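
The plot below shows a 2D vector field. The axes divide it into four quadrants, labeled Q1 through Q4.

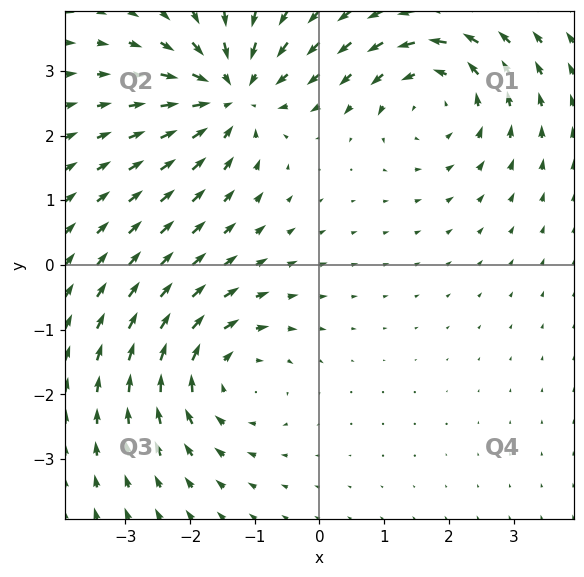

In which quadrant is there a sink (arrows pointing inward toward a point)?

The sink sits at approximately (-1.3, 2.7), which lies in quadrant Q2. The divergence there is about -4, negative as expected for a sink.

Q2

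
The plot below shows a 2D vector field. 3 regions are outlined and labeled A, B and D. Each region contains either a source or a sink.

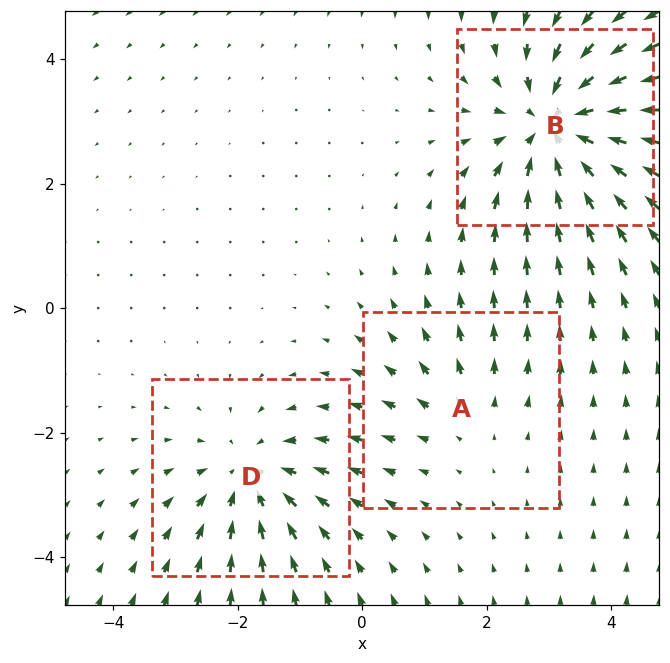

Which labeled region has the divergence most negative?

B

Divergence at each region's feature centre — A: about +2, B: about -4, D: about -3. Region B is most negative.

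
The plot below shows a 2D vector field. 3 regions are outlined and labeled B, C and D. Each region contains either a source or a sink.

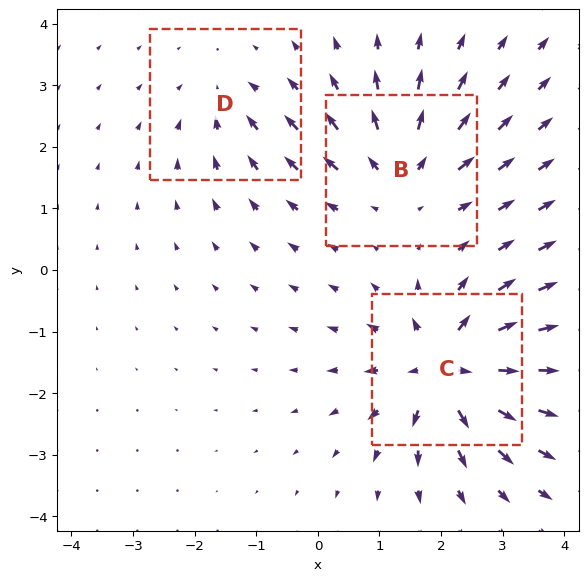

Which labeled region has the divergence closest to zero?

D

Divergence at each region's feature centre — B: about +4, C: about +6, D: about -2. Region D is closest to zero.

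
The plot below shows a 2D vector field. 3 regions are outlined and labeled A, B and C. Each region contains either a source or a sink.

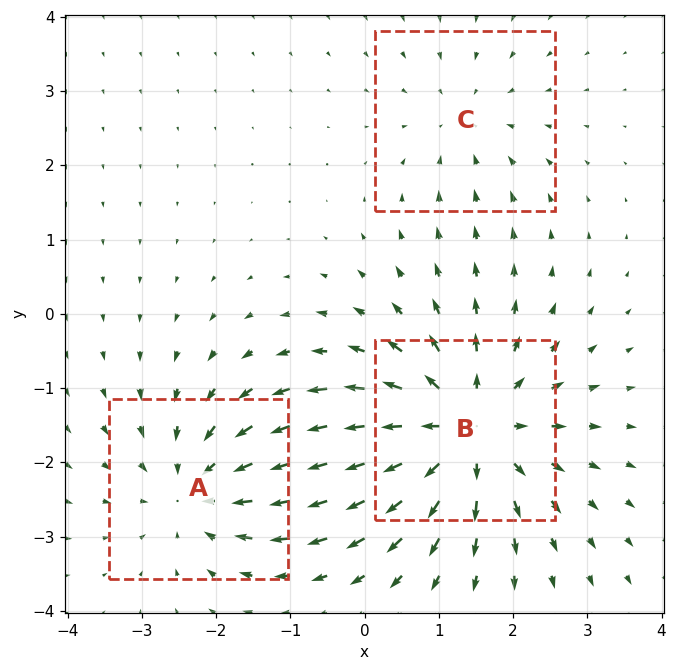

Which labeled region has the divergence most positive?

B

Divergence at each region's feature centre — A: about -3, B: about +5, C: about -2. Region B is most positive.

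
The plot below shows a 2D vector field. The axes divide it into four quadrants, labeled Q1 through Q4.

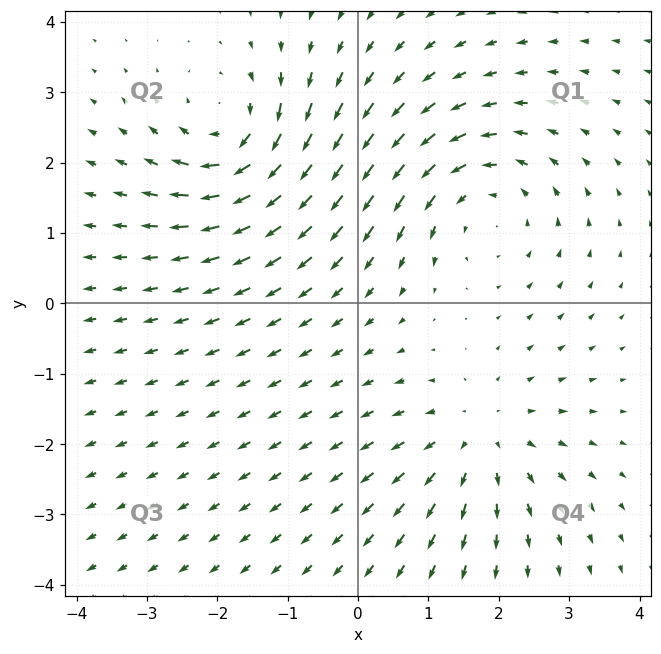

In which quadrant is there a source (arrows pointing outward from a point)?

The source sits at approximately (1.7, -1.9), which lies in quadrant Q4. The divergence there is about +3, positive as expected for a source.

Q4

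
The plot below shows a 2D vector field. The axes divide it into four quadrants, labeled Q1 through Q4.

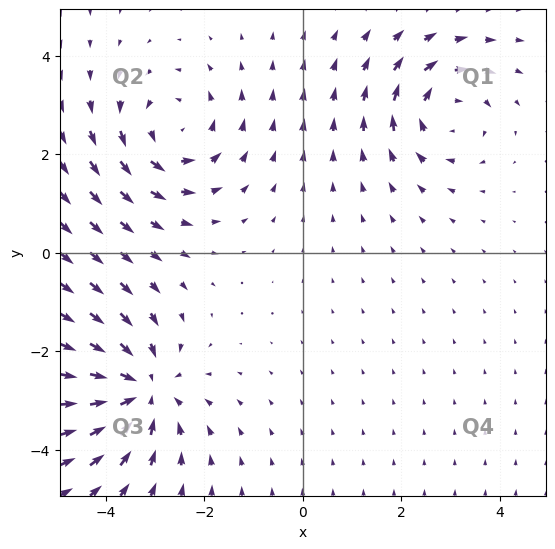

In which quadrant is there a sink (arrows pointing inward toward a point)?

Q3

The sink sits at approximately (-3.3, -2.8), which lies in quadrant Q3. The divergence there is about -3, negative as expected for a sink.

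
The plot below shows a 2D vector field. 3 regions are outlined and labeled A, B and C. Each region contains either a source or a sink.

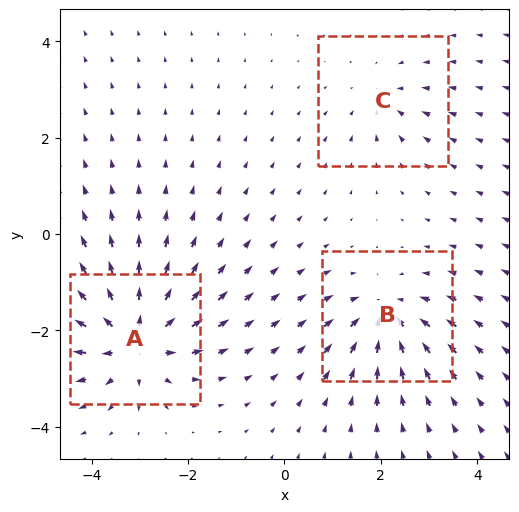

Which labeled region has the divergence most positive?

A

Divergence at each region's feature centre — A: about +6, B: about -4, C: about -2. Region A is most positive.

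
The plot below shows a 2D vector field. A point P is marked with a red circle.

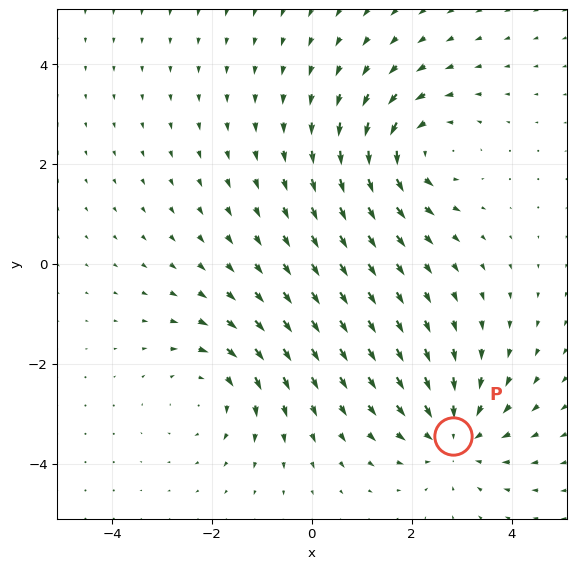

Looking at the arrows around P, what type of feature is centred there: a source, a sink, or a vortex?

At P (2.8, -3.4) the arrows converge inward. Divergence about -3, curl ≈0 — negative divergence with near-zero curl is a sink.

sink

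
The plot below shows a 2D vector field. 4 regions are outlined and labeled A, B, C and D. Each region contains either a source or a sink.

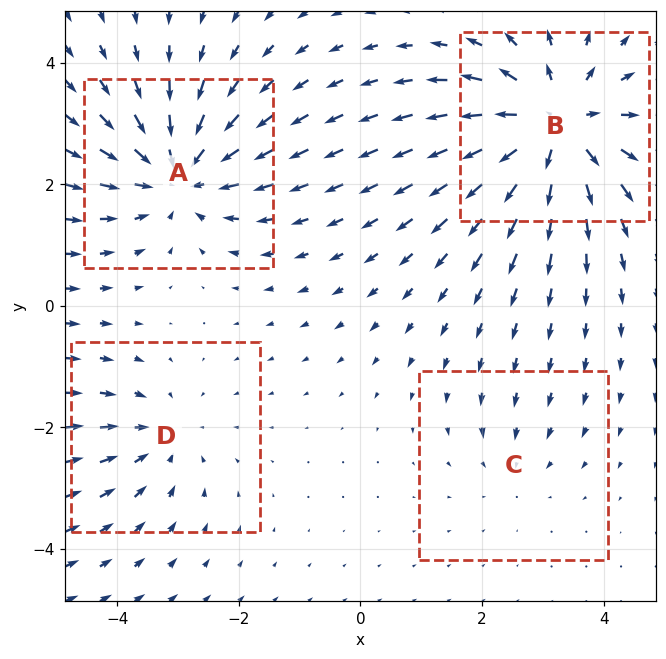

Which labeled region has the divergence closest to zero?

C

Divergence at each region's feature centre — A: about -5, B: about +6, C: about -2, D: about -3. Region C is closest to zero.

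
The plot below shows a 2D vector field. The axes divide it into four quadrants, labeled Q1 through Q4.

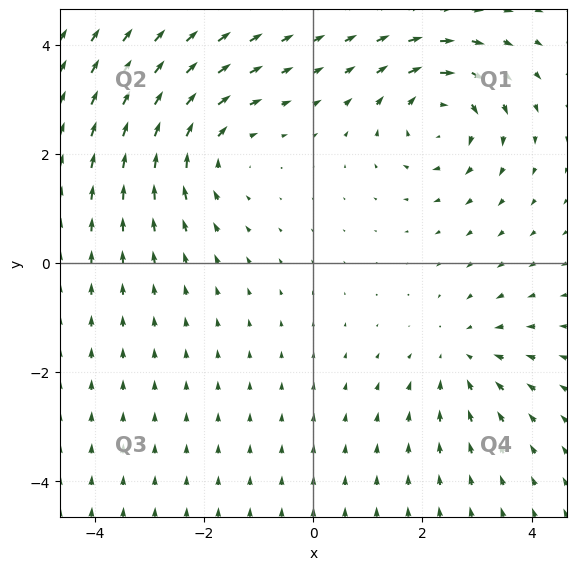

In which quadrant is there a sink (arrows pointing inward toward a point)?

Q4

The sink sits at approximately (2.7, -1.7), which lies in quadrant Q4. The divergence there is about -2, negative as expected for a sink.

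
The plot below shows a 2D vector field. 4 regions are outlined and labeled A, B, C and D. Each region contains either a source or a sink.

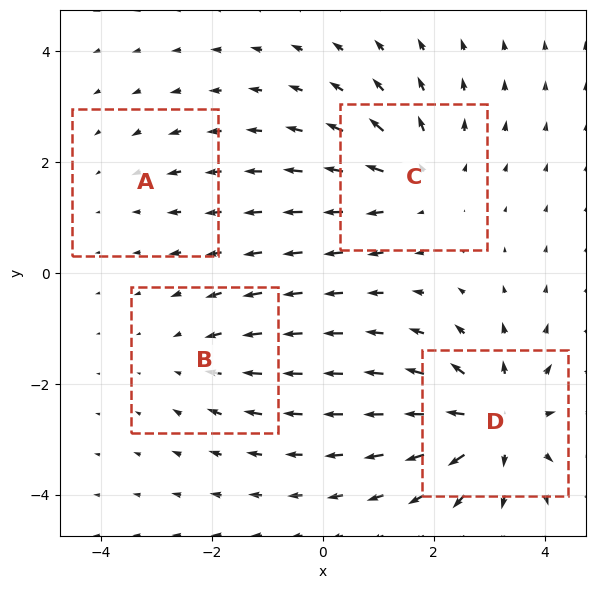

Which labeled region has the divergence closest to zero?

A

Divergence at each region's feature centre — A: about -2, B: about -3, C: about +4, D: about +7. Region A is closest to zero.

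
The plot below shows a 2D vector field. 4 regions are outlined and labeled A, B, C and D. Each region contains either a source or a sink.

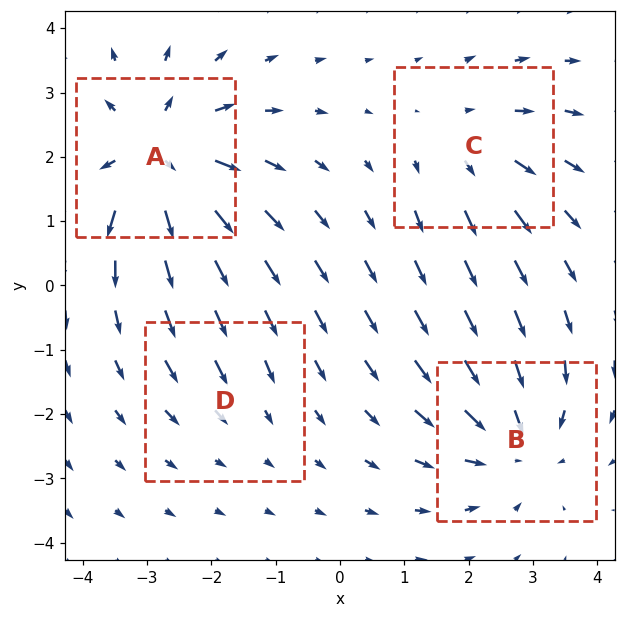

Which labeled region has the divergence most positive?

A

Divergence at each region's feature centre — A: about +6, B: about -4, C: about +3, D: about -2. Region A is most positive.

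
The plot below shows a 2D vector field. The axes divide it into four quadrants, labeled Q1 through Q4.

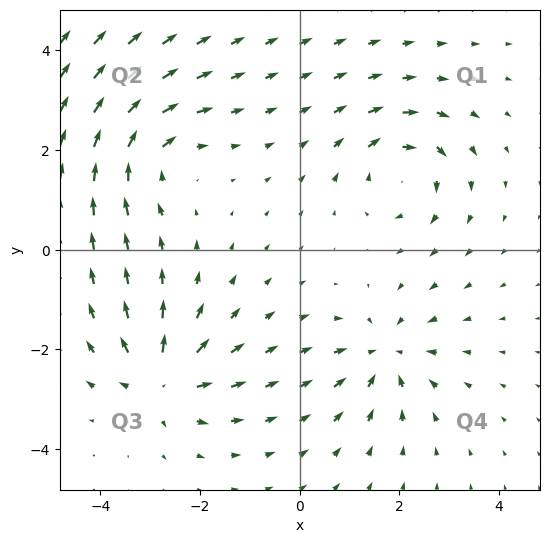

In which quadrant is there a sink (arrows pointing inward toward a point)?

Q4

The sink sits at approximately (1.7, -2.1), which lies in quadrant Q4. The divergence there is about -4, negative as expected for a sink.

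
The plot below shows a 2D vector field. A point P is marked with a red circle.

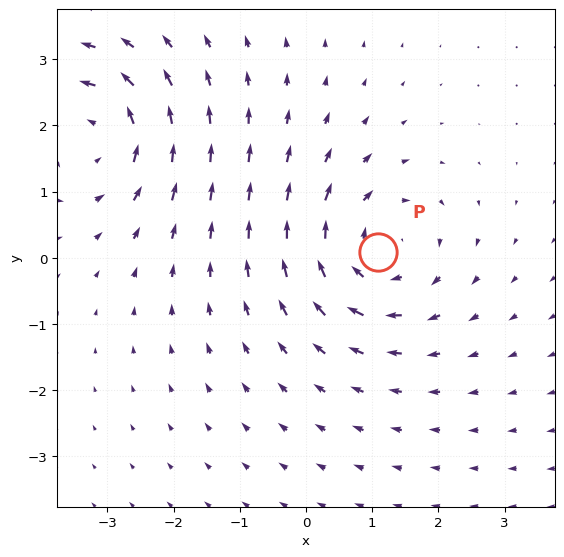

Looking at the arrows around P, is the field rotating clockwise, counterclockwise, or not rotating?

clockwise

Near P at (1.1, 0.1) the arrows circulate clockwise. The curl (z-component) there is about -5; negative curl means clockwise rotation.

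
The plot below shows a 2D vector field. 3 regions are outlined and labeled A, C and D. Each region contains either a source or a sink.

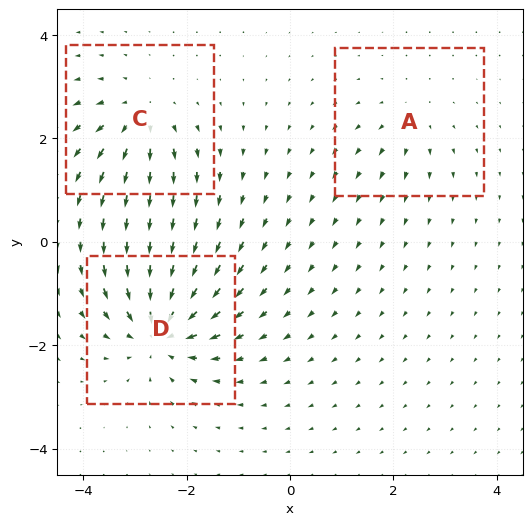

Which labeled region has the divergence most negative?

D

Divergence at each region's feature centre — A: about +2, C: about +4, D: about -6. Region D is most negative.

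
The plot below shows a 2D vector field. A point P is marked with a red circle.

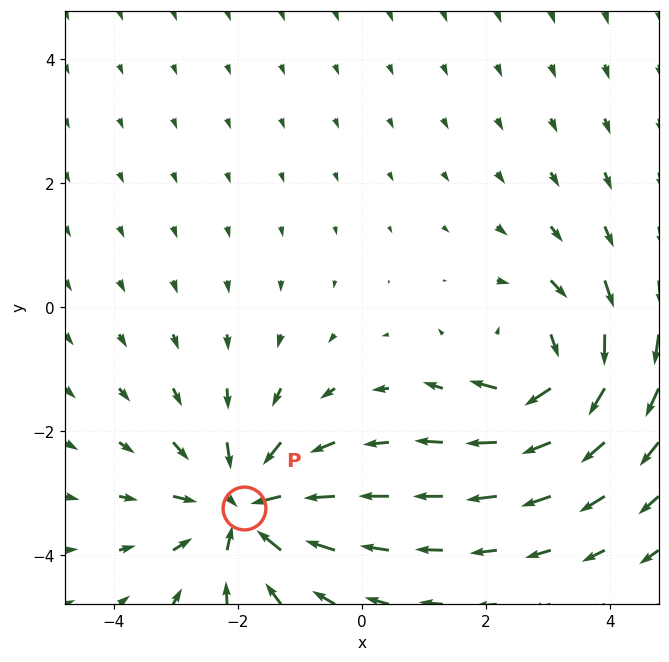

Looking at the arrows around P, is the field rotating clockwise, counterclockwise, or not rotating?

not rotating

Near P at (-1.9, -3.2) the arrows show no circulation. The curl there is ≈0.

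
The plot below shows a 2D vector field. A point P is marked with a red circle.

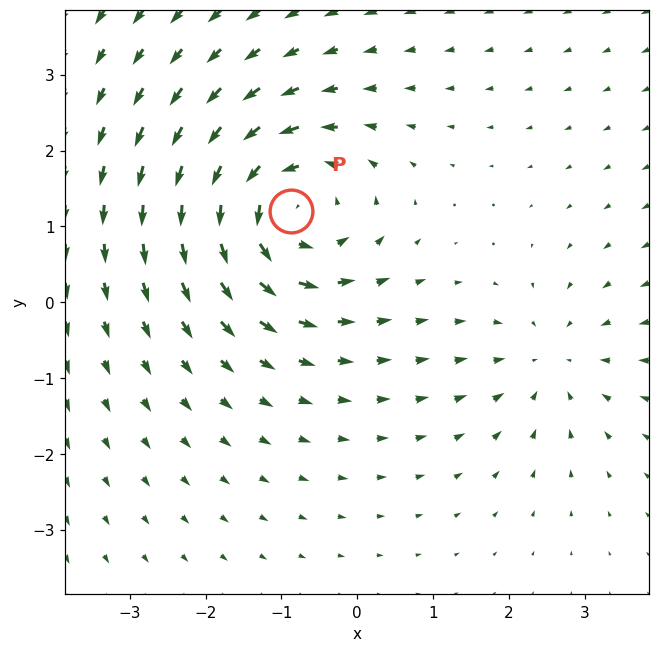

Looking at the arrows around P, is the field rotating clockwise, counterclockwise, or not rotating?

Near P at (-0.9, 1.2) the arrows circulate counterclockwise. The curl (z-component) there is about +5; positive curl means counterclockwise rotation.

counterclockwise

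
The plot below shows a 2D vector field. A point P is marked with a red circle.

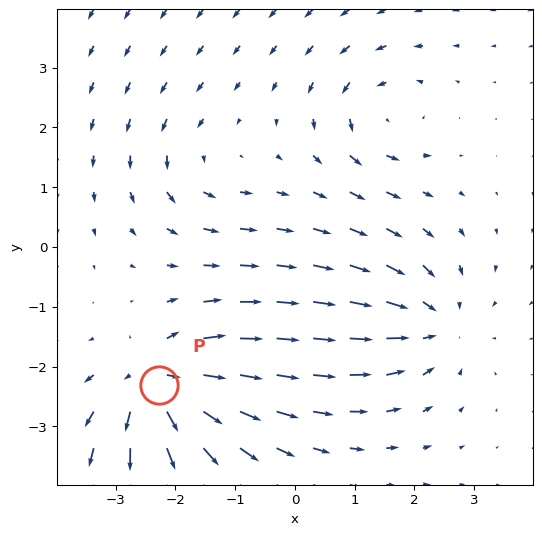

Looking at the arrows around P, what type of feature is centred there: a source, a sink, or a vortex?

At P (-2.3, -2.3) the arrows spread outward. Divergence about +7, curl ≈0 — positive divergence with near-zero curl is a source.

source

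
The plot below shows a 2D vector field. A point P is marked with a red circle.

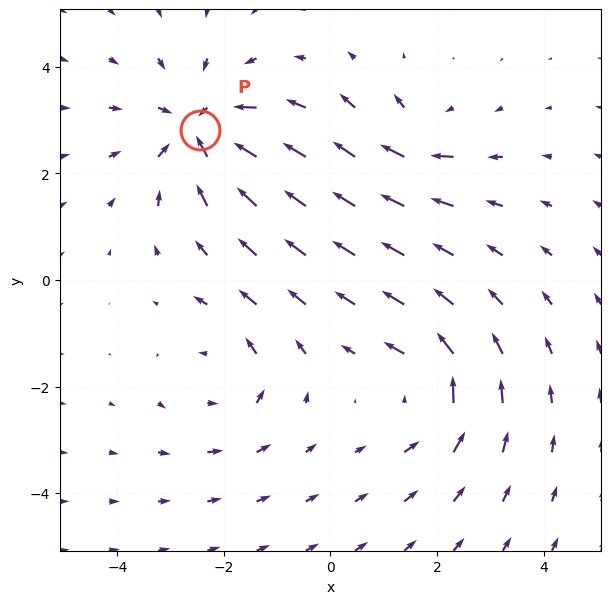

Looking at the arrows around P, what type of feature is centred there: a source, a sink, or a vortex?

sink

At P (-2.5, 2.8) the arrows converge inward. Divergence about -5, curl ≈0 — negative divergence with near-zero curl is a sink.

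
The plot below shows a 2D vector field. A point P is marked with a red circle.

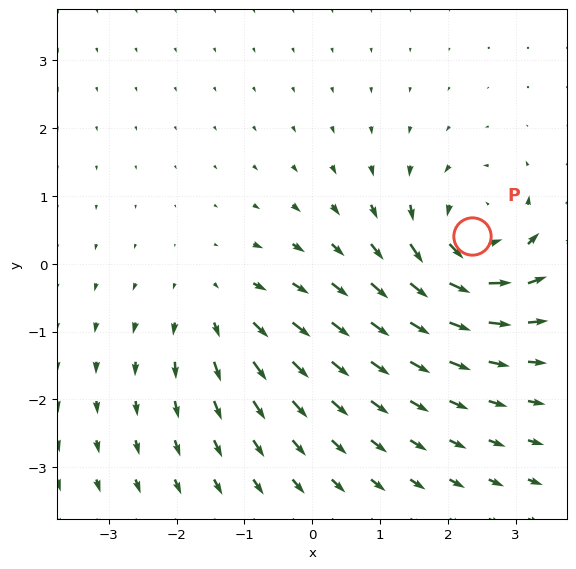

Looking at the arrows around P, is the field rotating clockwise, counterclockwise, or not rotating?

counterclockwise

Near P at (2.3, 0.4) the arrows circulate counterclockwise. The curl (z-component) there is about +7; positive curl means counterclockwise rotation.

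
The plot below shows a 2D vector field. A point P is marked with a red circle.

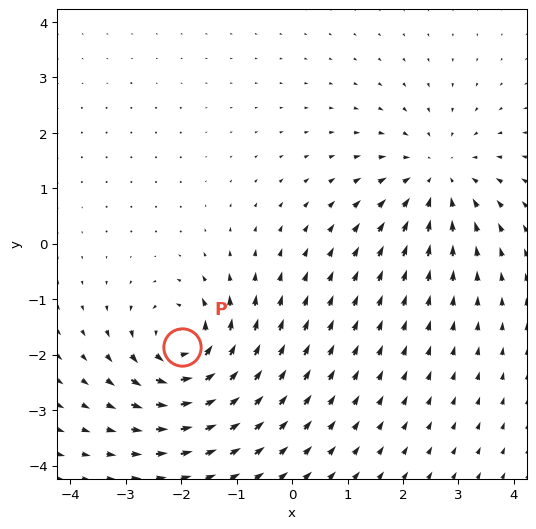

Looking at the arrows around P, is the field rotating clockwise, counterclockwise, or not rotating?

Near P at (-2.0, -1.9) the arrows circulate counterclockwise. The curl (z-component) there is about +7; positive curl means counterclockwise rotation.

counterclockwise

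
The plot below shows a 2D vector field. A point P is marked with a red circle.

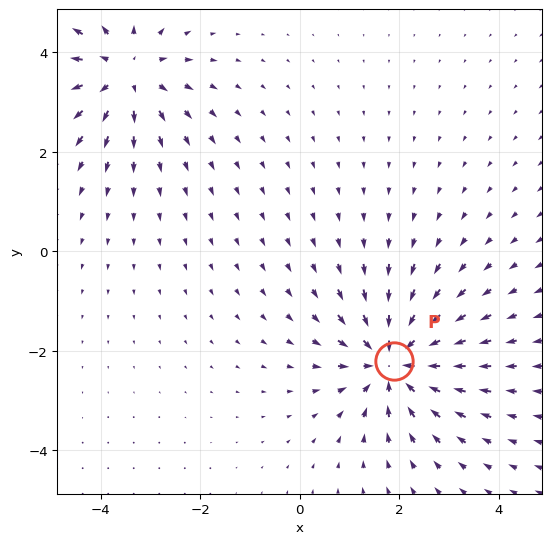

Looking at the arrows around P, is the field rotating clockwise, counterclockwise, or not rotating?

not rotating

Near P at (1.9, -2.2) the arrows show no circulation. The curl there is ≈0.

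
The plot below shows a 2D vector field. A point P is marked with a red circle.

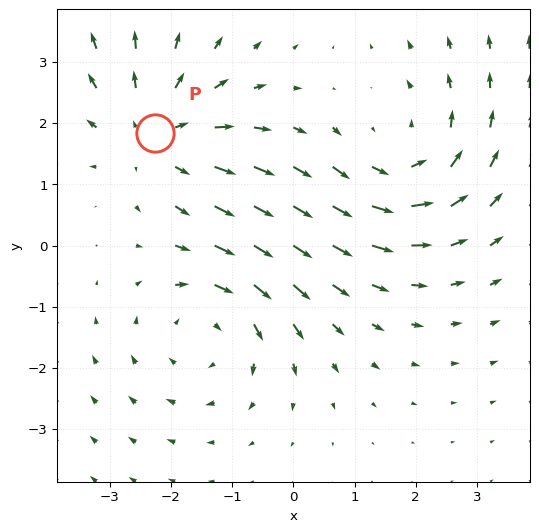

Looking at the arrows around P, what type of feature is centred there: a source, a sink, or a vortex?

source

At P (-2.3, 1.8) the arrows spread outward. Divergence about +3, curl ≈0 — positive divergence with near-zero curl is a source.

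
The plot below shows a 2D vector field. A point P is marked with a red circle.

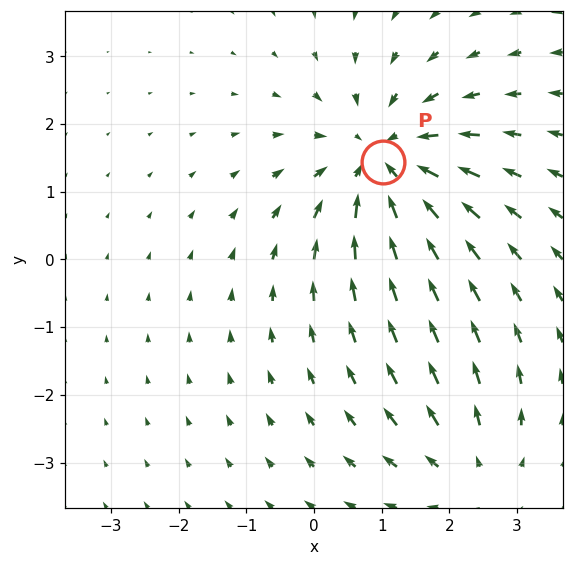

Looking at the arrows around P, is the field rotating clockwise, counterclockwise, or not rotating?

Near P at (1.0, 1.4) the arrows show no circulation. The curl there is ≈0.

not rotating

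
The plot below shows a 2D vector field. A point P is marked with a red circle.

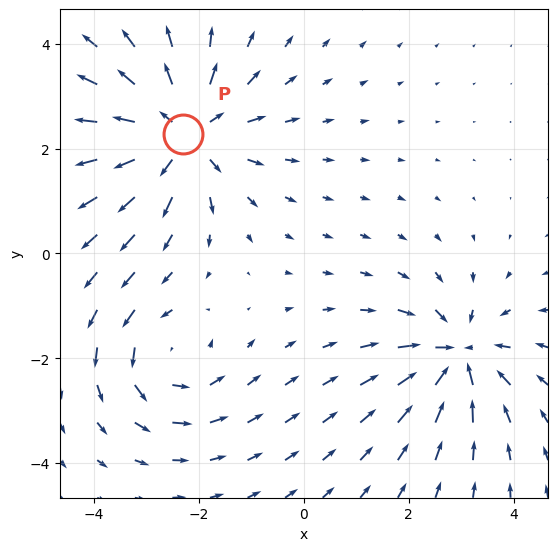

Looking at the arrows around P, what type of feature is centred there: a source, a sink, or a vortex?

source

At P (-2.3, 2.3) the arrows spread outward. Divergence about +5, curl ≈0 — positive divergence with near-zero curl is a source.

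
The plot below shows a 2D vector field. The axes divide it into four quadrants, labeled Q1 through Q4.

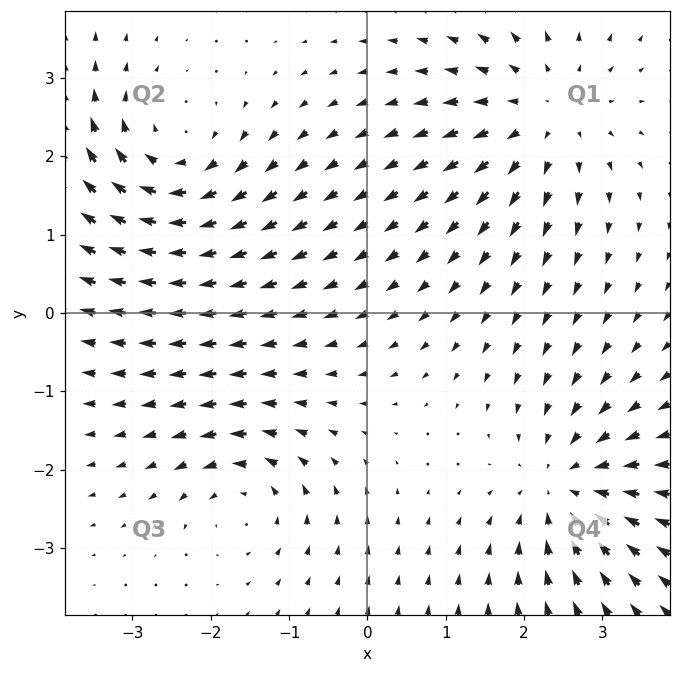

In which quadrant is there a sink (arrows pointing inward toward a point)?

The sink sits at approximately (2.5, -2.2), which lies in quadrant Q4. The divergence there is about -4, negative as expected for a sink.

Q4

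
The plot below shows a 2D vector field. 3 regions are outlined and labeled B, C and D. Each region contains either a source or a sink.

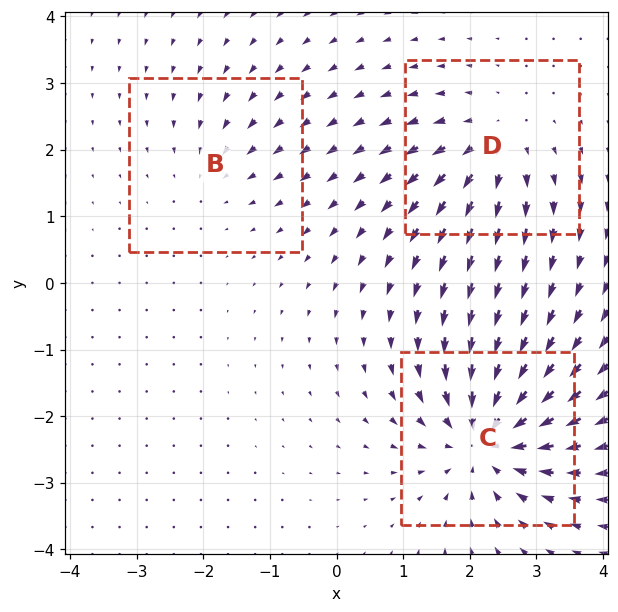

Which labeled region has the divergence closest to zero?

B

Divergence at each region's feature centre — B: about -2, C: about -6, D: about +4. Region B is closest to zero.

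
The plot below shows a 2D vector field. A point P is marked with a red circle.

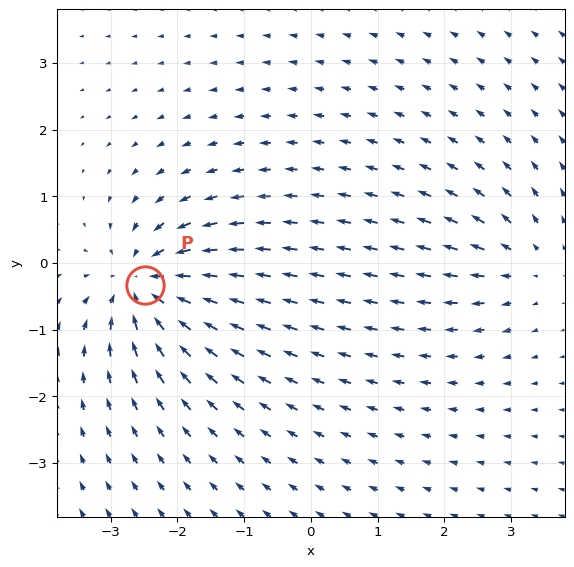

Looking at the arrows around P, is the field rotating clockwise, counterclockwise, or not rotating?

Near P at (-2.5, -0.3) the arrows show no circulation. The curl there is ≈0.

not rotating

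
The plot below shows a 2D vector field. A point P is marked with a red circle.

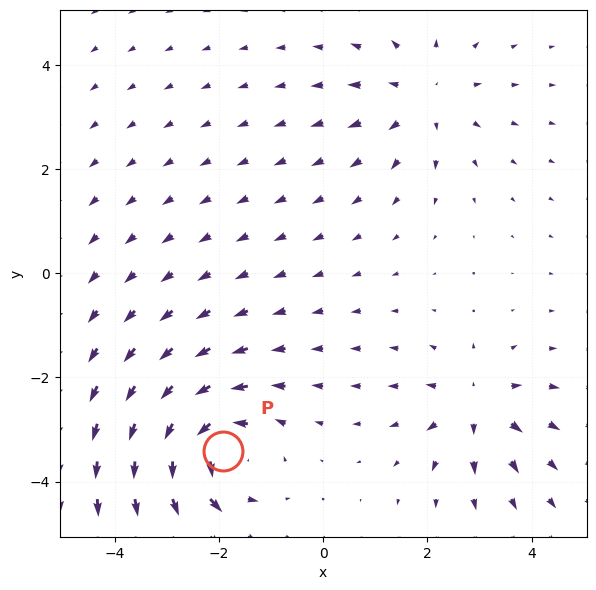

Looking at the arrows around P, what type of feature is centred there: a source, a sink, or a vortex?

At P (-1.9, -3.4) the arrows circulate counterclockwise. Divergence ≈0, curl about +5 — near-zero divergence with nonzero curl is a vortex.

vortex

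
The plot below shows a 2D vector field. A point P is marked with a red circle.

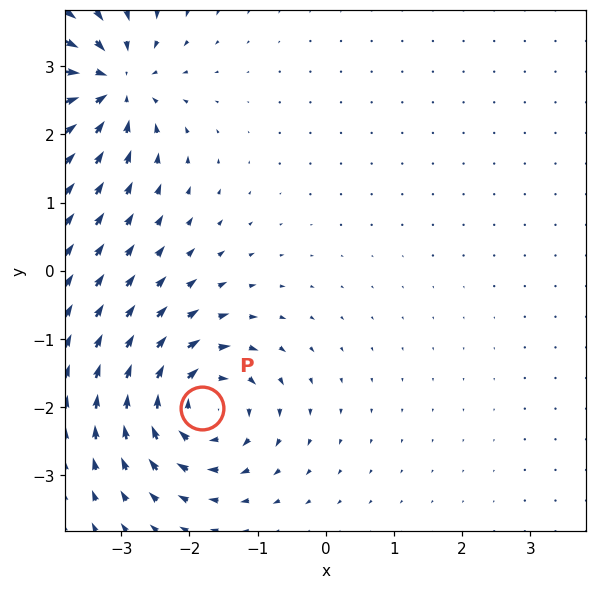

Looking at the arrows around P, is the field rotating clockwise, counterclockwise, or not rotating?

Near P at (-1.8, -2.0) the arrows circulate clockwise. The curl (z-component) there is about -7; negative curl means clockwise rotation.

clockwise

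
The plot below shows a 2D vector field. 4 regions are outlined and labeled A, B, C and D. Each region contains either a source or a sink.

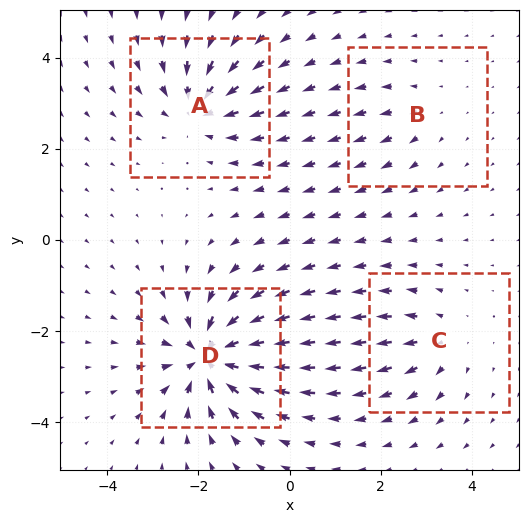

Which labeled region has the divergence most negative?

D

Divergence at each region's feature centre — A: about -5, B: about +2, C: about +4, D: about -8. Region D is most negative.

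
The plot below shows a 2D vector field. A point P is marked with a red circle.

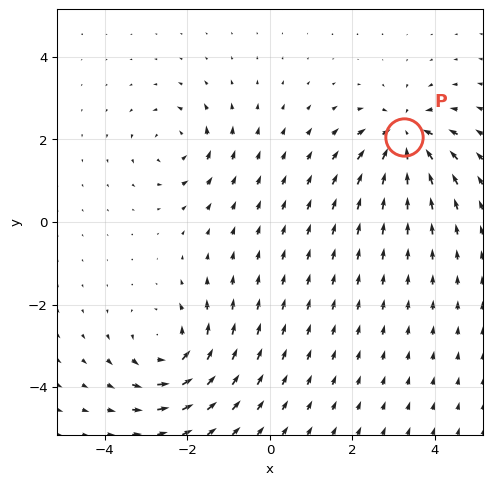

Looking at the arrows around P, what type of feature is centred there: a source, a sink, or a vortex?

sink

At P (3.3, 2.1) the arrows converge inward. Divergence about -6, curl ≈0 — negative divergence with near-zero curl is a sink.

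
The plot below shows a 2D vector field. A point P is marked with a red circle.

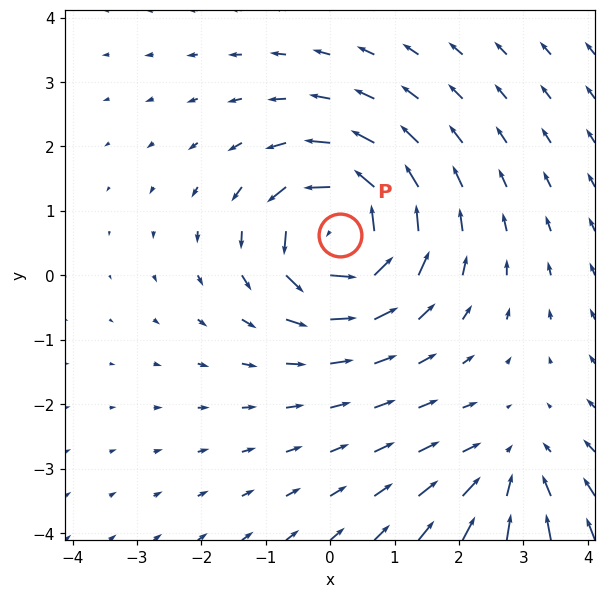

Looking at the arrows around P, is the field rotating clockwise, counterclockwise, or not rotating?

Near P at (0.1, 0.6) the arrows circulate counterclockwise. The curl (z-component) there is about +6; positive curl means counterclockwise rotation.

counterclockwise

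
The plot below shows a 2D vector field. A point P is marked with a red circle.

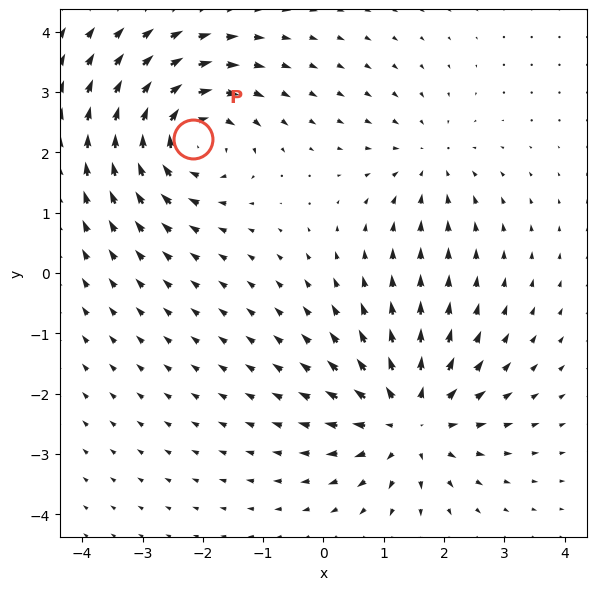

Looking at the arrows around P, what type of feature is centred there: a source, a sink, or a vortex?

vortex

At P (-2.2, 2.2) the arrows circulate clockwise. Divergence ≈0, curl about -6 — near-zero divergence with nonzero curl is a vortex.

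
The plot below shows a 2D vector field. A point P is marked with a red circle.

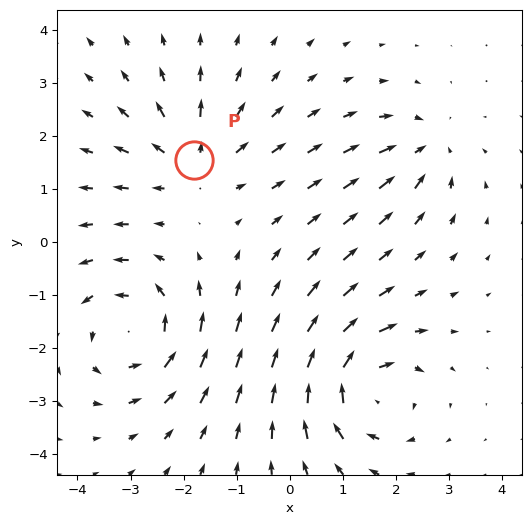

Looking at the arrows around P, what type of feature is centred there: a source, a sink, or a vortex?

source

At P (-1.8, 1.6) the arrows spread outward. Divergence about +4, curl ≈0 — positive divergence with near-zero curl is a source.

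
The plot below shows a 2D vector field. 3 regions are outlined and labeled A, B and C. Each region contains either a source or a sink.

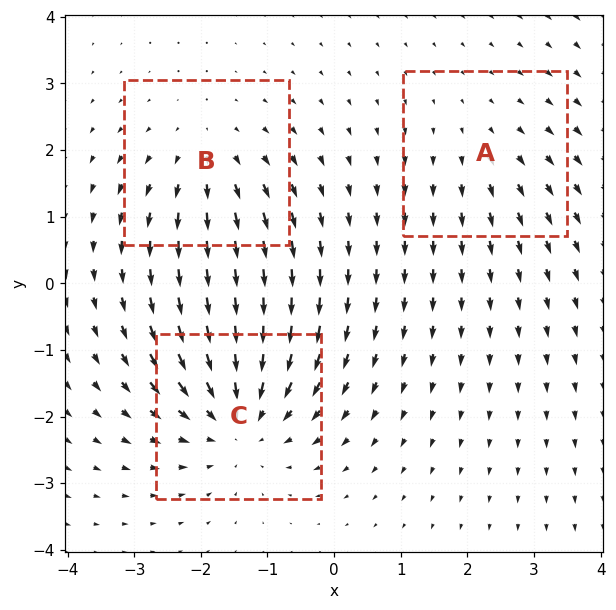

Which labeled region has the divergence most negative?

Divergence at each region's feature centre — A: about +2, B: about +3, C: about -4. Region C is most negative.

C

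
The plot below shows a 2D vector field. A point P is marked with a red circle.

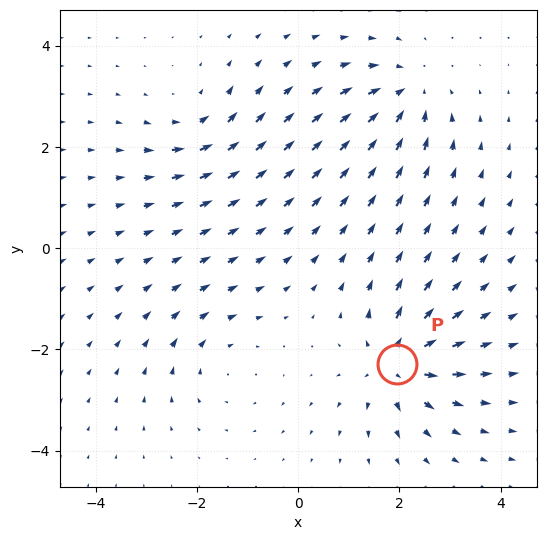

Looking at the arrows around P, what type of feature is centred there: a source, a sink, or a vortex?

source

At P (1.9, -2.3) the arrows spread outward. Divergence about +6, curl ≈0 — positive divergence with near-zero curl is a source.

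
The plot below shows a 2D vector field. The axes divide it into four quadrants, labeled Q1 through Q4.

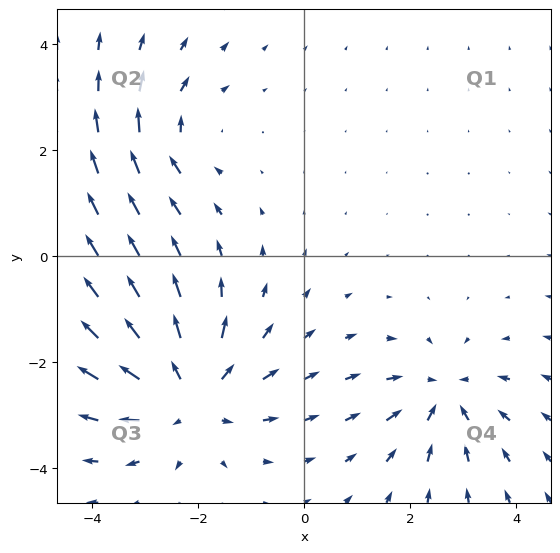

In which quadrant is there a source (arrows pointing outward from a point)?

The source sits at approximately (-2.2, -2.6), which lies in quadrant Q3. The divergence there is about +4, positive as expected for a source.

Q3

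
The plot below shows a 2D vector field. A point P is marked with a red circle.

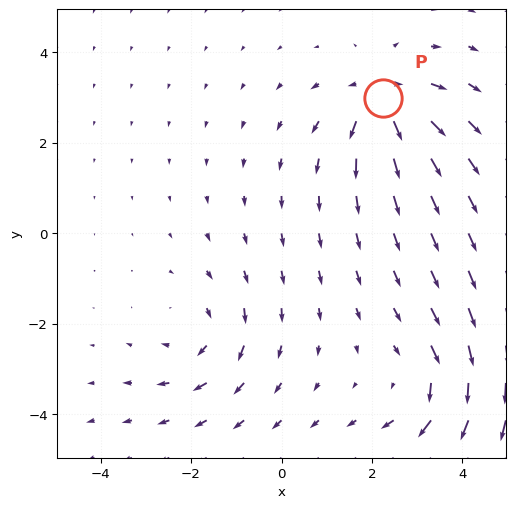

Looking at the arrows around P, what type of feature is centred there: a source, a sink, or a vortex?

source

At P (2.2, 3.0) the arrows spread outward. Divergence about +5, curl ≈0 — positive divergence with near-zero curl is a source.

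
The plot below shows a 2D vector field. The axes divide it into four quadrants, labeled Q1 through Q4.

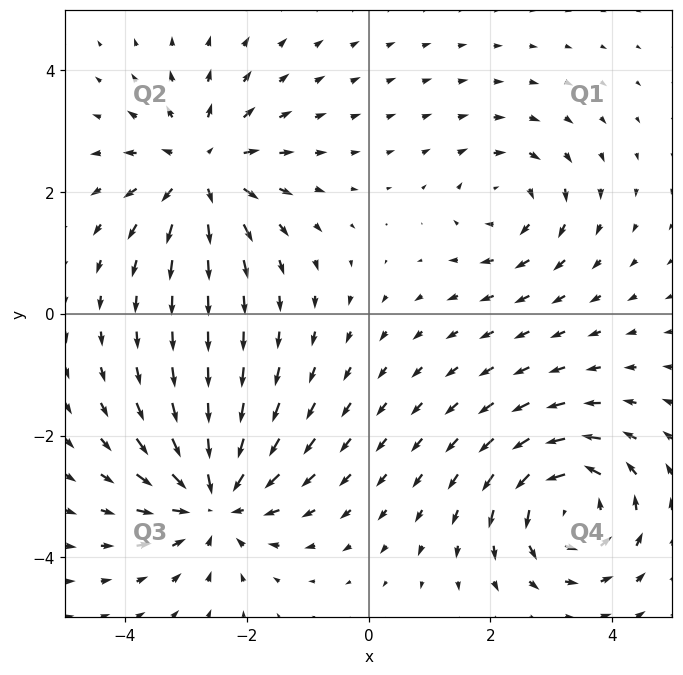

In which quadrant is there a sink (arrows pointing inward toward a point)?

Q3

The sink sits at approximately (-2.5, -3.1), which lies in quadrant Q3. The divergence there is about -5, negative as expected for a sink.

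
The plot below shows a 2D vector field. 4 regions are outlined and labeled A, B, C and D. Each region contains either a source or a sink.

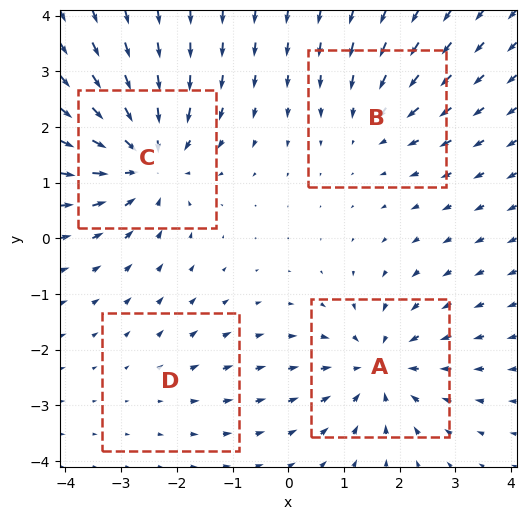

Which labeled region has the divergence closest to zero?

D

Divergence at each region's feature centre — A: about -5, B: about -3, C: about -6, D: about +2. Region D is closest to zero.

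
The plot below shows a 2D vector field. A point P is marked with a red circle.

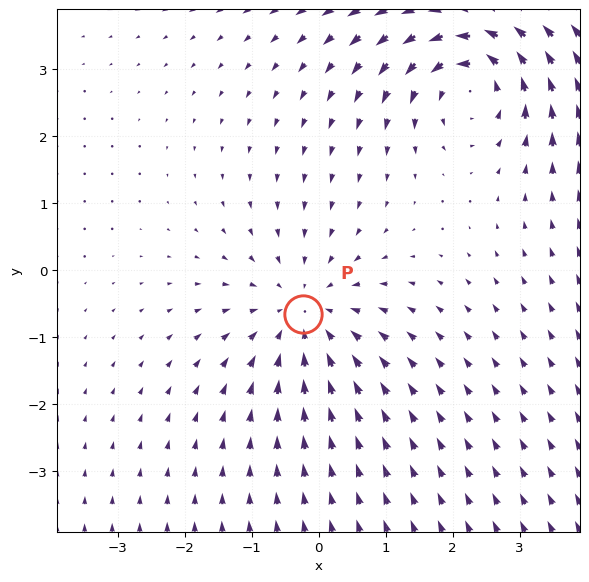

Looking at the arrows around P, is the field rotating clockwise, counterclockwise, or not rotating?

Near P at (-0.2, -0.7) the arrows show no circulation. The curl there is ≈0.

not rotating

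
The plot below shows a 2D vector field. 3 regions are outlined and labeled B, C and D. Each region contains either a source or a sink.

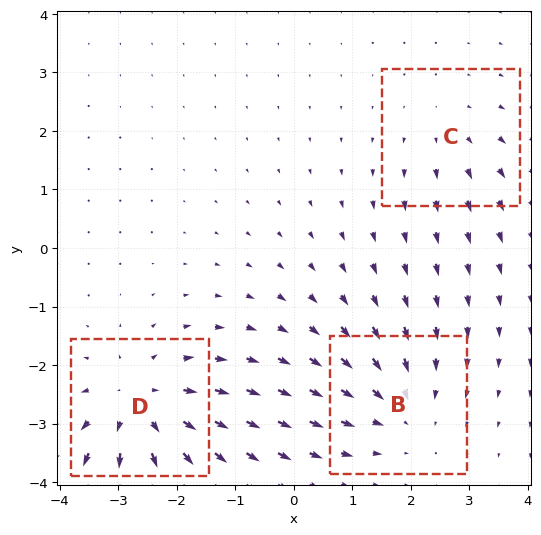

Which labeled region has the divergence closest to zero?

Divergence at each region's feature centre — B: about -3, C: about +2, D: about +4. Region C is closest to zero.

C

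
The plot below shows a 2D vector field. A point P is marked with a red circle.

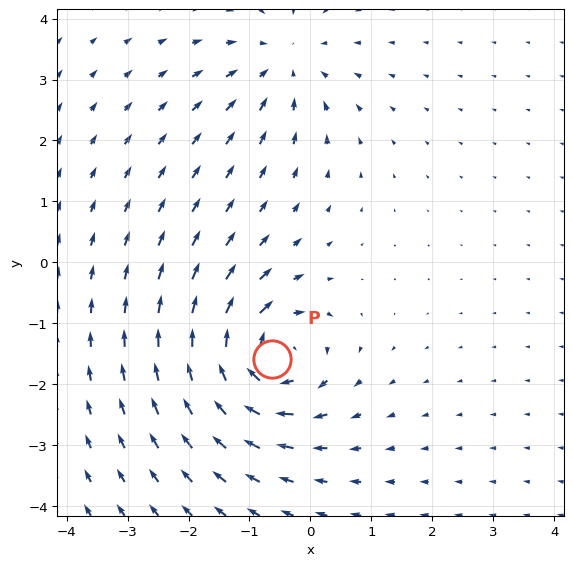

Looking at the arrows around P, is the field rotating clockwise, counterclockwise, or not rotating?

clockwise

Near P at (-0.6, -1.6) the arrows circulate clockwise. The curl (z-component) there is about -6; negative curl means clockwise rotation.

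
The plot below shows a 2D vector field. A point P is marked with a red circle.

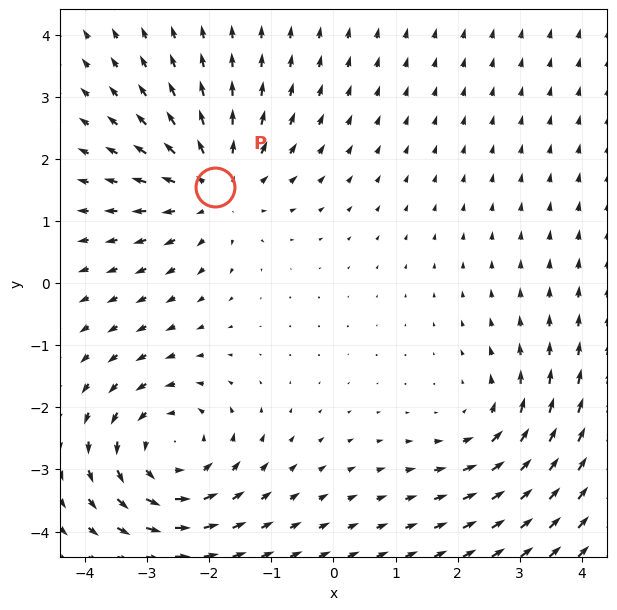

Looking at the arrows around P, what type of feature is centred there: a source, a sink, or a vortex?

source

At P (-1.9, 1.5) the arrows spread outward. Divergence about +4, curl ≈0 — positive divergence with near-zero curl is a source.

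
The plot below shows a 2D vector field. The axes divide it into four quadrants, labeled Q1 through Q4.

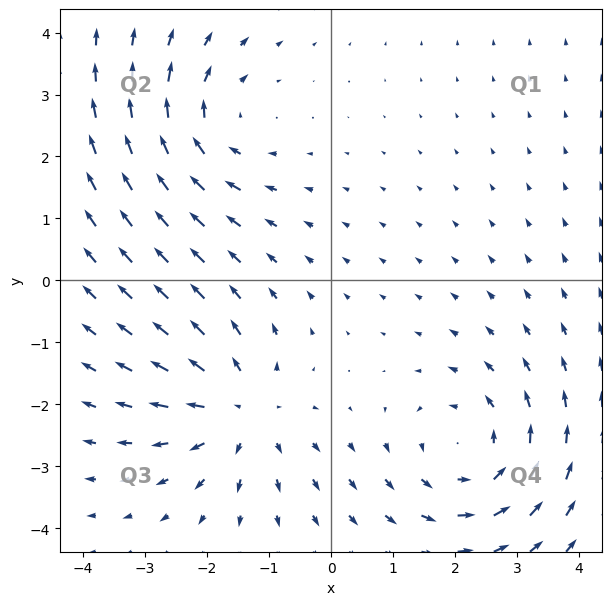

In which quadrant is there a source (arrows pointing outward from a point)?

The source sits at approximately (-1.5, -2.1), which lies in quadrant Q3. The divergence there is about +3, positive as expected for a source.

Q3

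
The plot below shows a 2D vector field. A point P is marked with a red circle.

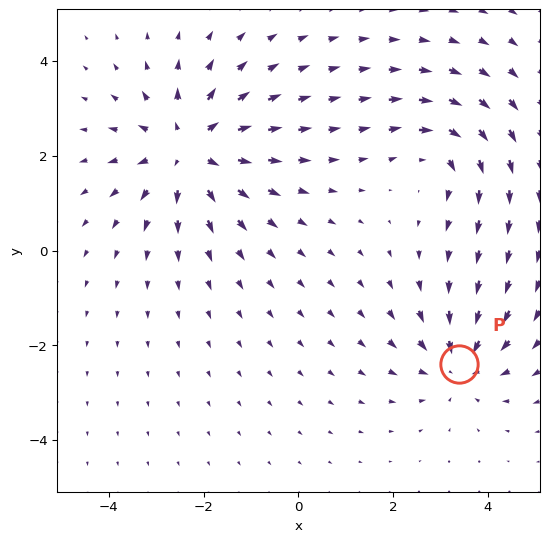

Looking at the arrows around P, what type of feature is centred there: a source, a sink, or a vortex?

At P (3.4, -2.4) the arrows converge inward. Divergence about -3, curl ≈0 — negative divergence with near-zero curl is a sink.

sink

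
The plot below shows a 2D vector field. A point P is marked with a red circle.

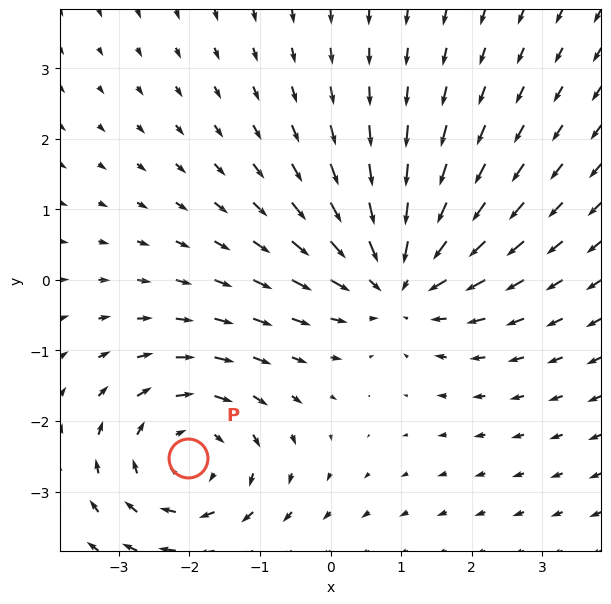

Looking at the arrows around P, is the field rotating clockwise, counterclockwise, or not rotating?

Near P at (-2.0, -2.5) the arrows circulate clockwise. The curl (z-component) there is about -4; negative curl means clockwise rotation.

clockwise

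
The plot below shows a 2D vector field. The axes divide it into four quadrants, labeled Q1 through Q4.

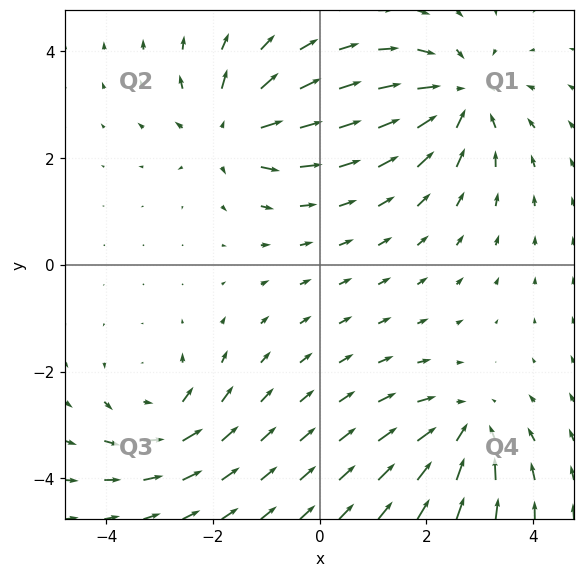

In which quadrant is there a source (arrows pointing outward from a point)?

Q2

The source sits at approximately (-1.7, 2.5), which lies in quadrant Q2. The divergence there is about +5, positive as expected for a source.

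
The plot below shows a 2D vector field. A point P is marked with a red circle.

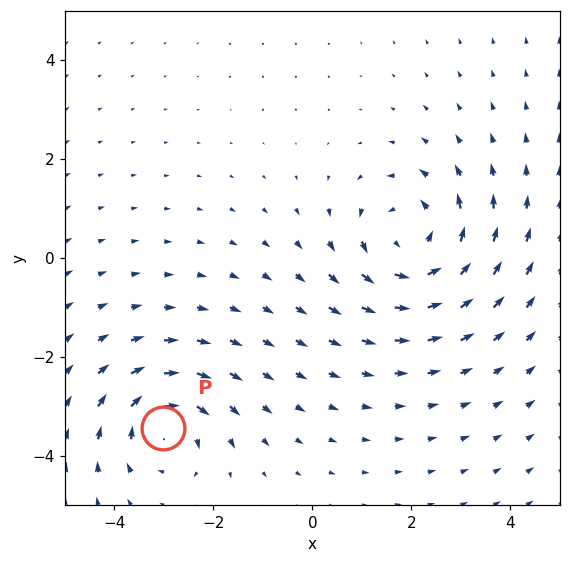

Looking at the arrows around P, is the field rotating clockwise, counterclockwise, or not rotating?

Near P at (-3.0, -3.4) the arrows circulate clockwise. The curl (z-component) there is about -4; negative curl means clockwise rotation.

clockwise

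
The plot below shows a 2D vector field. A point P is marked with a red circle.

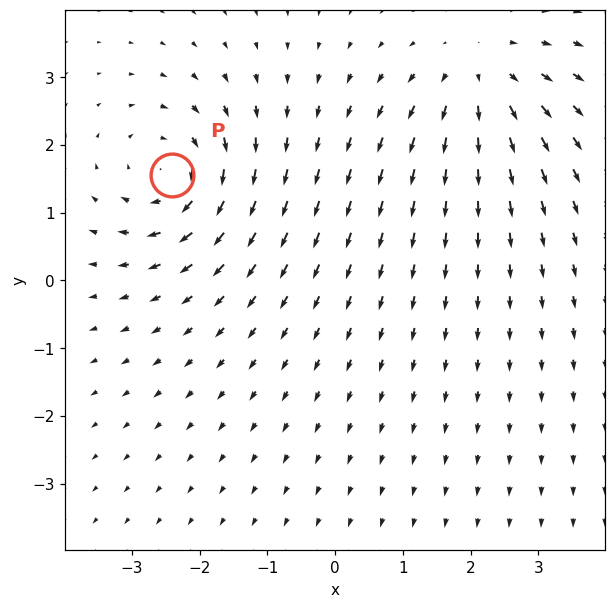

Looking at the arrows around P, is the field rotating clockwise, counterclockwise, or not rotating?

clockwise

Near P at (-2.4, 1.6) the arrows circulate clockwise. The curl (z-component) there is about -5; negative curl means clockwise rotation.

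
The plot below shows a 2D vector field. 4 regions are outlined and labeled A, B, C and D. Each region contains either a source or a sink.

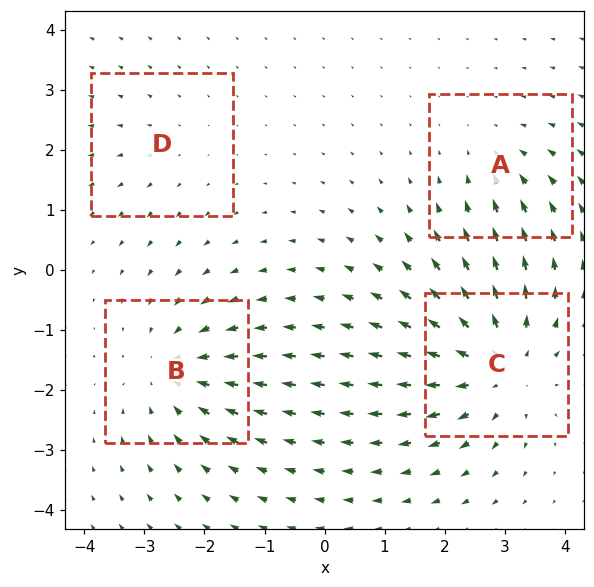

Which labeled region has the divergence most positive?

Divergence at each region's feature centre — A: about -3, B: about -4, C: about +6, D: about +2. Region C is most positive.

C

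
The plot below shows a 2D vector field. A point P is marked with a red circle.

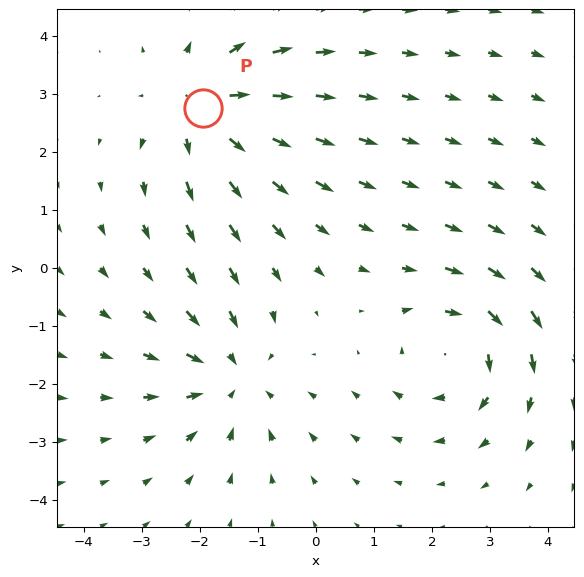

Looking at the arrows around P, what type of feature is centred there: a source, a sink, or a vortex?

source

At P (-1.9, 2.8) the arrows spread outward. Divergence about +3, curl ≈0 — positive divergence with near-zero curl is a source.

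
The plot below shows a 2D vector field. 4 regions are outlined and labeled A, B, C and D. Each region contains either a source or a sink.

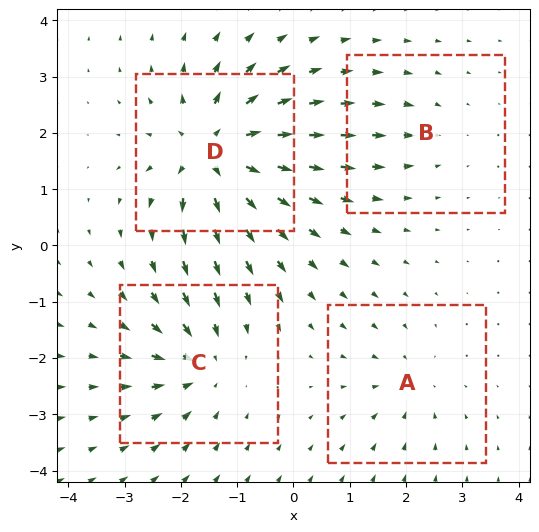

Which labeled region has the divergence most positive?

Divergence at each region's feature centre — A: about -3, B: about -2, C: about -5, D: about +8. Region D is most positive.

D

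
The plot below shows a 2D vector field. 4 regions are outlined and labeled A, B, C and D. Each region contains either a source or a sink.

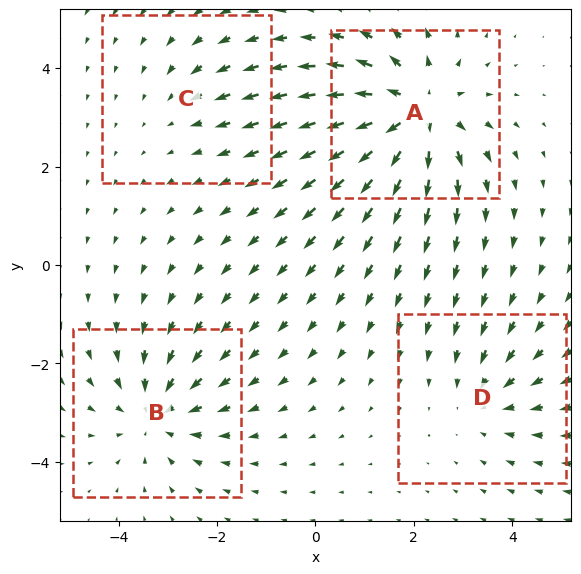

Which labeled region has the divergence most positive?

Divergence at each region's feature centre — A: about +6, B: about -4, C: about -2, D: about -3. Region A is most positive.

A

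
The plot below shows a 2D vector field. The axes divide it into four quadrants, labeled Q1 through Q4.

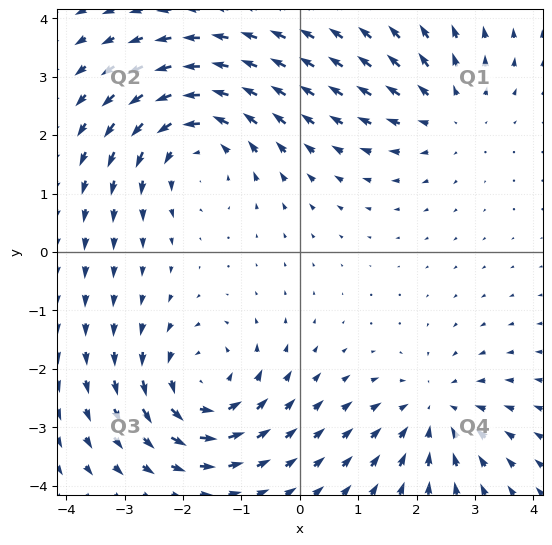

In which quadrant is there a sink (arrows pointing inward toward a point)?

Q4

The sink sits at approximately (2.3, -2.8), which lies in quadrant Q4. The divergence there is about -3, negative as expected for a sink.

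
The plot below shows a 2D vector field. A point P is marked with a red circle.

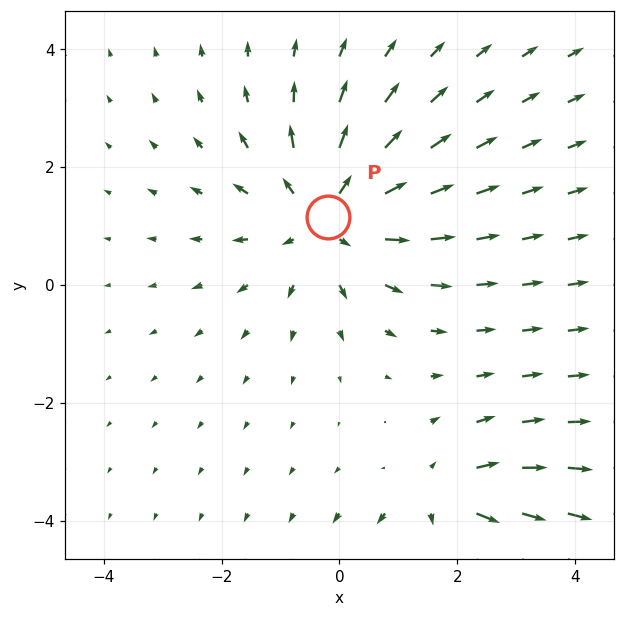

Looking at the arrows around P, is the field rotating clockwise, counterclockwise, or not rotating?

Near P at (-0.2, 1.2) the arrows show no circulation. The curl there is ≈0.

not rotating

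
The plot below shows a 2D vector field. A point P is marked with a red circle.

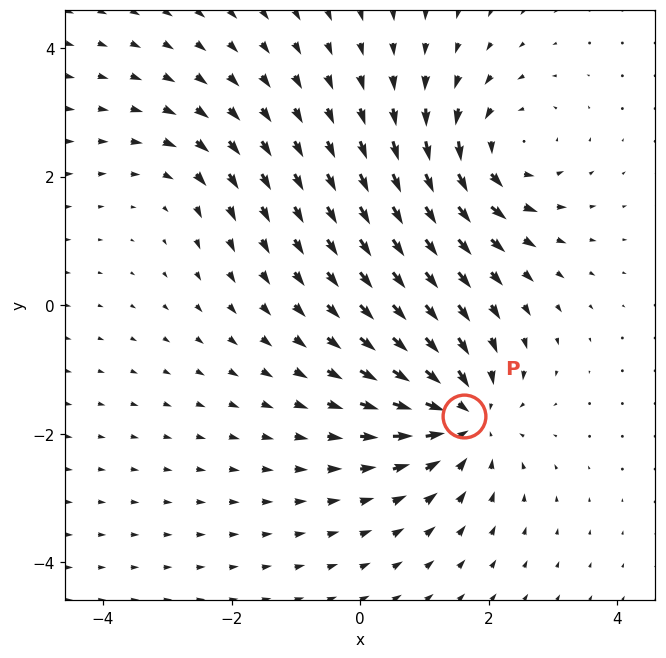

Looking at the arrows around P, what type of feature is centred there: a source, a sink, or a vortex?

At P (1.6, -1.7) the arrows converge inward. Divergence about -5, curl ≈0 — negative divergence with near-zero curl is a sink.

sink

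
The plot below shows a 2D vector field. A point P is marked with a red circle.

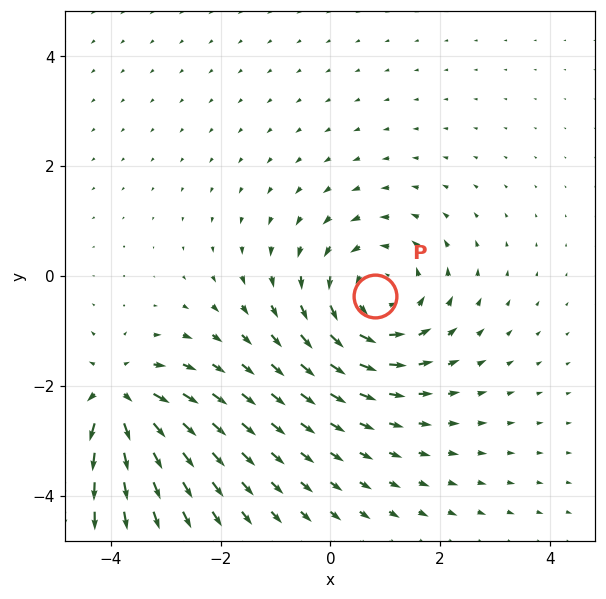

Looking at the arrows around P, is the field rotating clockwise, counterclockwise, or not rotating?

counterclockwise

Near P at (0.8, -0.4) the arrows circulate counterclockwise. The curl (z-component) there is about +4; positive curl means counterclockwise rotation.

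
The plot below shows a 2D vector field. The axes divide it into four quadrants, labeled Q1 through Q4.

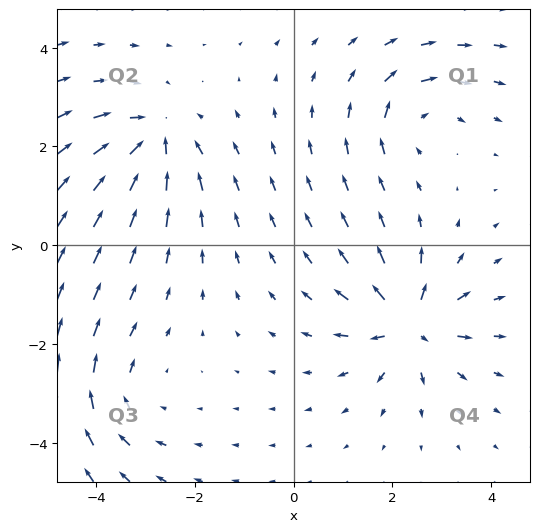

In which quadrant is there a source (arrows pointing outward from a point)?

Q4

The source sits at approximately (2.3, -1.6), which lies in quadrant Q4. The divergence there is about +6, positive as expected for a source.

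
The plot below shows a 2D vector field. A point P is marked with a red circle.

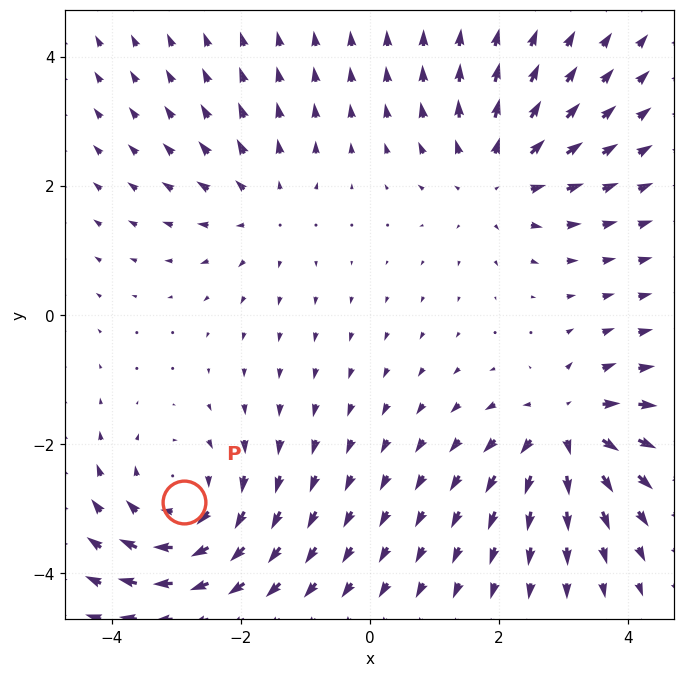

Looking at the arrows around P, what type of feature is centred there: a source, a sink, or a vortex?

vortex

At P (-2.9, -2.9) the arrows circulate clockwise. Divergence ≈0, curl about -5 — near-zero divergence with nonzero curl is a vortex.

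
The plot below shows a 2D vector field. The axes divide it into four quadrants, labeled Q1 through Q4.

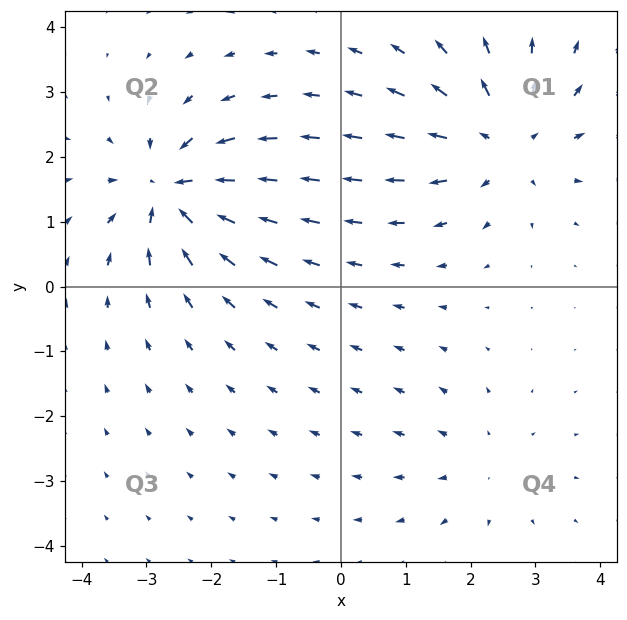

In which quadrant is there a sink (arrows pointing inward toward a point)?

Q2

The sink sits at approximately (-2.6, 1.5), which lies in quadrant Q2. The divergence there is about -7, negative as expected for a sink.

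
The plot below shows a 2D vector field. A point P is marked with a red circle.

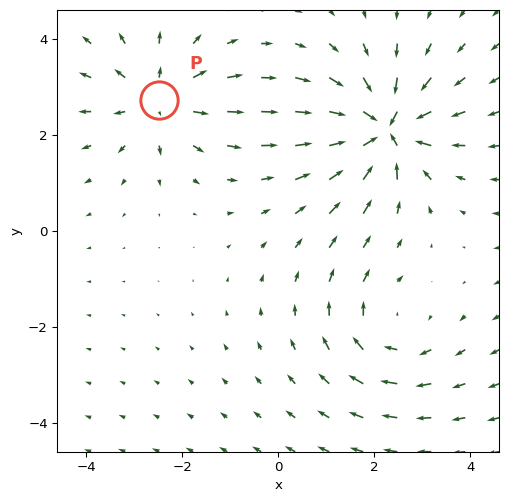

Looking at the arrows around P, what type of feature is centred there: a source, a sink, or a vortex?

At P (-2.5, 2.7) the arrows spread outward. Divergence about +4, curl ≈0 — positive divergence with near-zero curl is a source.

source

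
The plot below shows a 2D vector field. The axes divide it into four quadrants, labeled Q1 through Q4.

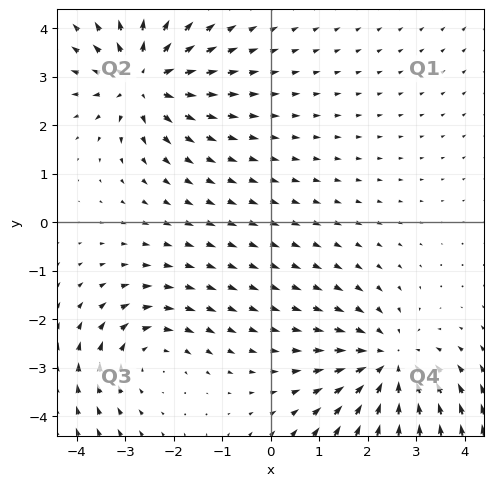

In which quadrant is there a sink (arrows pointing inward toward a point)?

Q4

The sink sits at approximately (2.4, -2.9), which lies in quadrant Q4. The divergence there is about -3, negative as expected for a sink.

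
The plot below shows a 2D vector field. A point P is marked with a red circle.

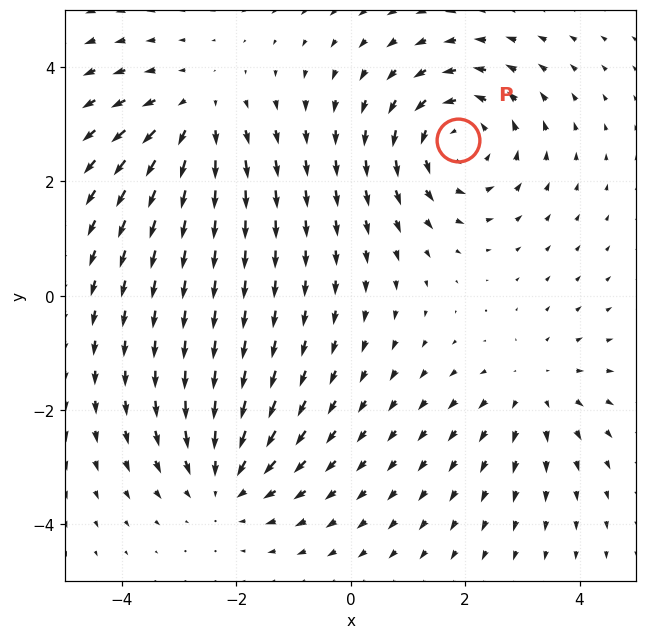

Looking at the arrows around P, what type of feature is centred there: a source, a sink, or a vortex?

vortex

At P (1.9, 2.7) the arrows circulate counterclockwise. Divergence ≈0, curl about +5 — near-zero divergence with nonzero curl is a vortex.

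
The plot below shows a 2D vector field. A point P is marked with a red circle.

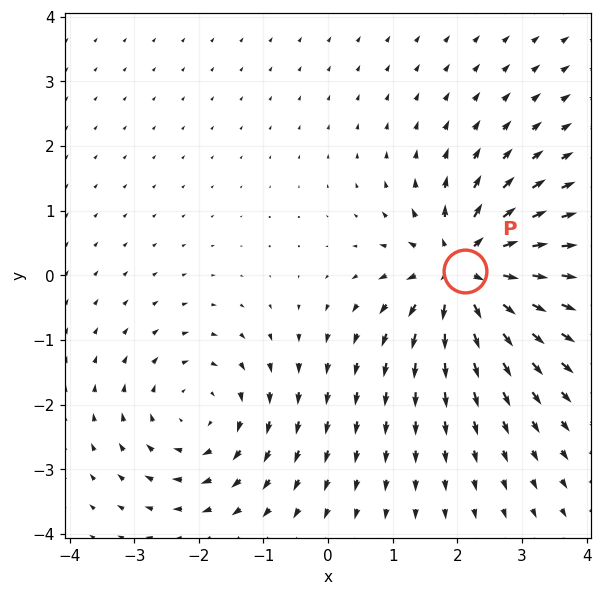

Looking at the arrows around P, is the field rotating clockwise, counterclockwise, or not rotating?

Near P at (2.1, 0.1) the arrows show no circulation. The curl there is ≈0.

not rotating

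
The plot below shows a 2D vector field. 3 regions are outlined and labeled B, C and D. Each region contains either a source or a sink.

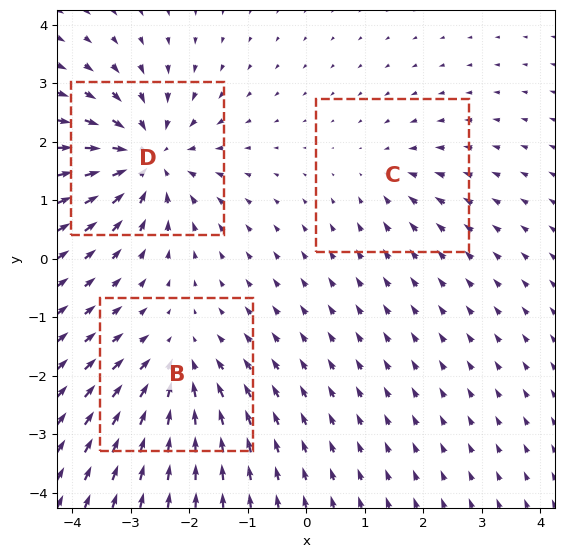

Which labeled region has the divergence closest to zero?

Divergence at each region's feature centre — B: about -4, C: about -2, D: about -5. Region C is closest to zero.

C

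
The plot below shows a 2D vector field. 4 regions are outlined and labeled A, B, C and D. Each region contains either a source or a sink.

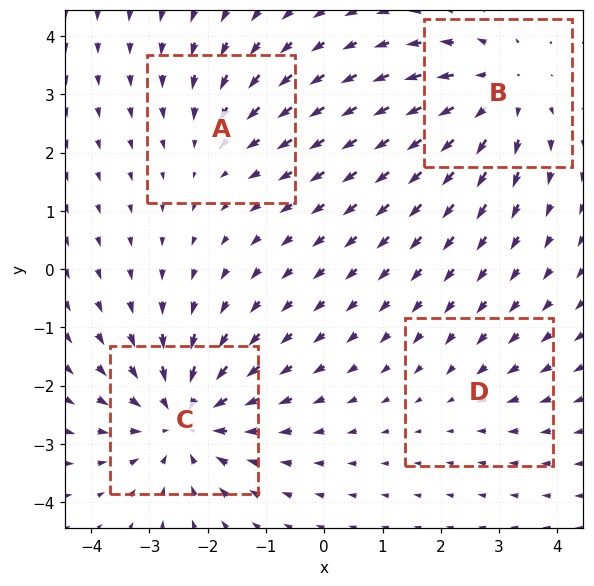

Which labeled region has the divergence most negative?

C

Divergence at each region's feature centre — A: about -3, B: about +4, C: about -5, D: about -2. Region C is most negative.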